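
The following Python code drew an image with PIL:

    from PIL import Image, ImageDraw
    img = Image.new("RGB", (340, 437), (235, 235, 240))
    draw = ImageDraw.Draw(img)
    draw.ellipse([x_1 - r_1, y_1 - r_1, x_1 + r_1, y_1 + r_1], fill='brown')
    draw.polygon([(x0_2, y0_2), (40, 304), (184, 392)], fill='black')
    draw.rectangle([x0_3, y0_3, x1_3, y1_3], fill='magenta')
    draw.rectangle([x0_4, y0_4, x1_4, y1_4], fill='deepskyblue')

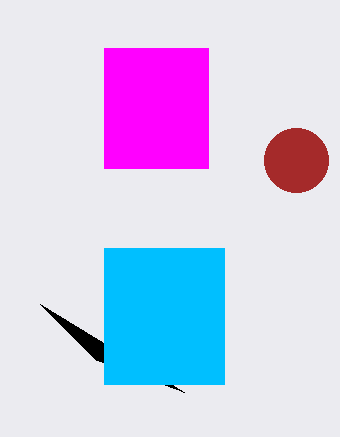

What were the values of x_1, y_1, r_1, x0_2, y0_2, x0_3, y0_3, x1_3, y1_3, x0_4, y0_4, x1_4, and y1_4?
x_1 = 296, y_1 = 160, r_1 = 32, x0_2 = 96, y0_2 = 360, x0_3 = 104, y0_3 = 48, x1_3 = 208, y1_3 = 168, x0_4 = 104, y0_4 = 248, x1_4 = 224, y1_4 = 384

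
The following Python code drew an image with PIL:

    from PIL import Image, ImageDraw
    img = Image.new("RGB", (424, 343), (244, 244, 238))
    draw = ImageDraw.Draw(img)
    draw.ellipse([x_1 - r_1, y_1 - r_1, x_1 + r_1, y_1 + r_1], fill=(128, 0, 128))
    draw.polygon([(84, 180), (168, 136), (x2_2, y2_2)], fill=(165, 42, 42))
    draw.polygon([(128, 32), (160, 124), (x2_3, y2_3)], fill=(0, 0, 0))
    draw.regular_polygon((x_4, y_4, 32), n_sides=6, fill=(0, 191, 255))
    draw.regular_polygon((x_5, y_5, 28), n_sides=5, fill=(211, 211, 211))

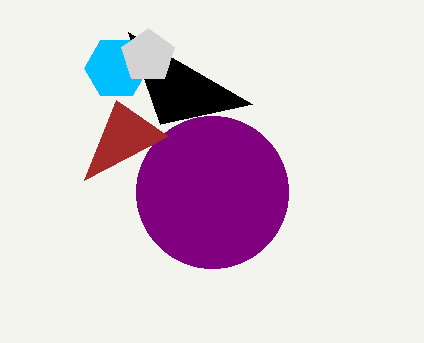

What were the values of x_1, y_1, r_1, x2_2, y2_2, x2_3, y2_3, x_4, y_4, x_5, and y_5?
x_1 = 212, y_1 = 192, r_1 = 76, x2_2 = 116, y2_2 = 100, x2_3 = 252, y2_3 = 104, x_4 = 116, y_4 = 68, x_5 = 148, y_5 = 56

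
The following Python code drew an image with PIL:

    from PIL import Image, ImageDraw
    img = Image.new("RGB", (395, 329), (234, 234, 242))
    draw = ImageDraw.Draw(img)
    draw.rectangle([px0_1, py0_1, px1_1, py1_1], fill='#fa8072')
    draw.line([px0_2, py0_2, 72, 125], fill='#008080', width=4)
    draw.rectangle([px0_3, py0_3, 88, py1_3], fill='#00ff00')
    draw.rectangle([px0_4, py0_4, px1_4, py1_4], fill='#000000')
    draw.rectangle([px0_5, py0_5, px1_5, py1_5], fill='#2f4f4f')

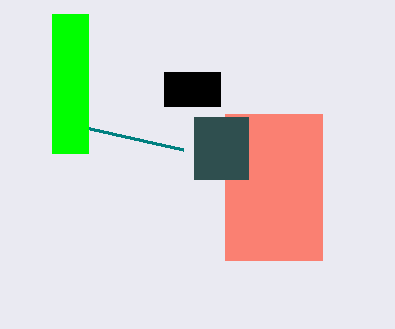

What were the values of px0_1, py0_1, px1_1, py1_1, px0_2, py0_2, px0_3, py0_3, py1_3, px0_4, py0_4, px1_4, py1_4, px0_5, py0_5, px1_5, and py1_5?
px0_1 = 225
py0_1 = 114
px1_1 = 322
py1_1 = 260
px0_2 = 183
py0_2 = 150
px0_3 = 52
py0_3 = 14
py1_3 = 153
px0_4 = 164
py0_4 = 72
px1_4 = 220
py1_4 = 106
px0_5 = 194
py0_5 = 117
px1_5 = 248
py1_5 = 179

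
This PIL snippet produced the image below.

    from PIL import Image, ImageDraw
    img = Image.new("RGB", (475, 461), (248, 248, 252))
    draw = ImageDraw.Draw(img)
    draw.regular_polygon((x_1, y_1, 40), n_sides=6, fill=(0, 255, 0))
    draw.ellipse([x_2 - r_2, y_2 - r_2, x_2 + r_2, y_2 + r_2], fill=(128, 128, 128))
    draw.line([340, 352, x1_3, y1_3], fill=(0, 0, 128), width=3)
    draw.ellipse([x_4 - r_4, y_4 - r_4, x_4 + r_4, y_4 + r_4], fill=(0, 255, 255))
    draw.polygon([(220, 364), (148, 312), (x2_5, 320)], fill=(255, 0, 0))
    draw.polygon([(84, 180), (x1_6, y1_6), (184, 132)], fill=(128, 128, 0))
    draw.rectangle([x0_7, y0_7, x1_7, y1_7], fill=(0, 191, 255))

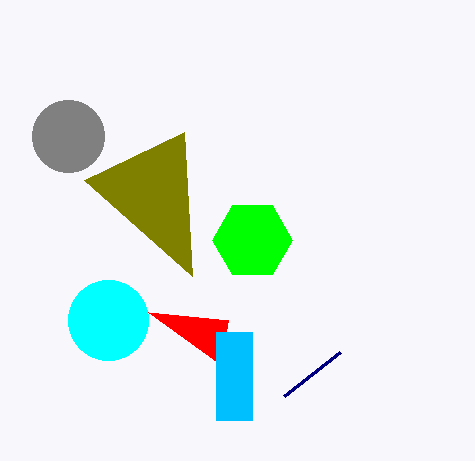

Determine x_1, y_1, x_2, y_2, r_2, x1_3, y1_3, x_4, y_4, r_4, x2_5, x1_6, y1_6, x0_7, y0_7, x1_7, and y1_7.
x_1 = 252, y_1 = 240, x_2 = 68, y_2 = 136, r_2 = 36, x1_3 = 284, y1_3 = 396, x_4 = 108, y_4 = 320, r_4 = 40, x2_5 = 228, x1_6 = 192, y1_6 = 276, x0_7 = 216, y0_7 = 332, x1_7 = 252, y1_7 = 420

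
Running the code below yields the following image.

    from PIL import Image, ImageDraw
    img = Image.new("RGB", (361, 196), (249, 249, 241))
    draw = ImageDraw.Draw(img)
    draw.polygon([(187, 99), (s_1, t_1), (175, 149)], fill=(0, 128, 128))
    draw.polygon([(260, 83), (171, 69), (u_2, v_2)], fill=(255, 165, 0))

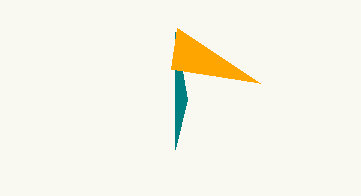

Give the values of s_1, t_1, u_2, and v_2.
s_1 = 175
t_1 = 32
u_2 = 177
v_2 = 28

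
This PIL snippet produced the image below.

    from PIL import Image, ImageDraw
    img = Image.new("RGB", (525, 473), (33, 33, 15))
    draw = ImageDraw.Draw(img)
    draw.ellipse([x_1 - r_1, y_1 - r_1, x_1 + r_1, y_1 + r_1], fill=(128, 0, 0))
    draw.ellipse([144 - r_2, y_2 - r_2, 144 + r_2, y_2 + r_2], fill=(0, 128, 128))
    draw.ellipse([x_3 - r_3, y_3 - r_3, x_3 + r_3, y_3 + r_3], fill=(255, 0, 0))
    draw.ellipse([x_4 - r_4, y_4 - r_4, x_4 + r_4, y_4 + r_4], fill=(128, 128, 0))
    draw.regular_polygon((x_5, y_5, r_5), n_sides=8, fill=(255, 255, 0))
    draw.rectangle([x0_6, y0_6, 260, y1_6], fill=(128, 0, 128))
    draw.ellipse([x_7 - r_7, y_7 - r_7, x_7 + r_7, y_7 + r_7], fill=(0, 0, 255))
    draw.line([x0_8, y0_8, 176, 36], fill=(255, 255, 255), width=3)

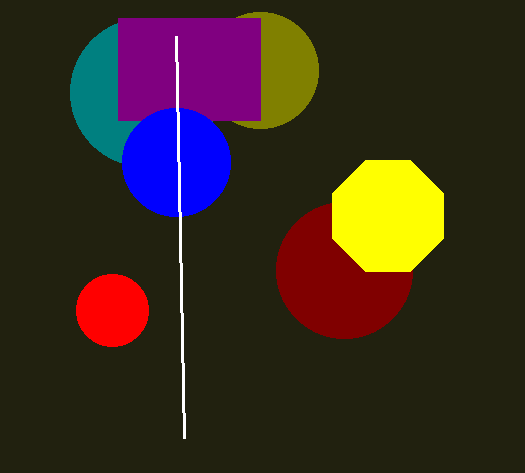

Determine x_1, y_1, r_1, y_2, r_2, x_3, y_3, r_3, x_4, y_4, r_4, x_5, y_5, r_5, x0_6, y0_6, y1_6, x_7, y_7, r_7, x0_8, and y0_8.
x_1 = 344, y_1 = 270, r_1 = 68, y_2 = 92, r_2 = 74, x_3 = 112, y_3 = 310, r_3 = 36, x_4 = 260, y_4 = 70, r_4 = 58, x_5 = 388, y_5 = 216, r_5 = 60, x0_6 = 118, y0_6 = 18, y1_6 = 120, x_7 = 176, y_7 = 162, r_7 = 54, x0_8 = 184, y0_8 = 438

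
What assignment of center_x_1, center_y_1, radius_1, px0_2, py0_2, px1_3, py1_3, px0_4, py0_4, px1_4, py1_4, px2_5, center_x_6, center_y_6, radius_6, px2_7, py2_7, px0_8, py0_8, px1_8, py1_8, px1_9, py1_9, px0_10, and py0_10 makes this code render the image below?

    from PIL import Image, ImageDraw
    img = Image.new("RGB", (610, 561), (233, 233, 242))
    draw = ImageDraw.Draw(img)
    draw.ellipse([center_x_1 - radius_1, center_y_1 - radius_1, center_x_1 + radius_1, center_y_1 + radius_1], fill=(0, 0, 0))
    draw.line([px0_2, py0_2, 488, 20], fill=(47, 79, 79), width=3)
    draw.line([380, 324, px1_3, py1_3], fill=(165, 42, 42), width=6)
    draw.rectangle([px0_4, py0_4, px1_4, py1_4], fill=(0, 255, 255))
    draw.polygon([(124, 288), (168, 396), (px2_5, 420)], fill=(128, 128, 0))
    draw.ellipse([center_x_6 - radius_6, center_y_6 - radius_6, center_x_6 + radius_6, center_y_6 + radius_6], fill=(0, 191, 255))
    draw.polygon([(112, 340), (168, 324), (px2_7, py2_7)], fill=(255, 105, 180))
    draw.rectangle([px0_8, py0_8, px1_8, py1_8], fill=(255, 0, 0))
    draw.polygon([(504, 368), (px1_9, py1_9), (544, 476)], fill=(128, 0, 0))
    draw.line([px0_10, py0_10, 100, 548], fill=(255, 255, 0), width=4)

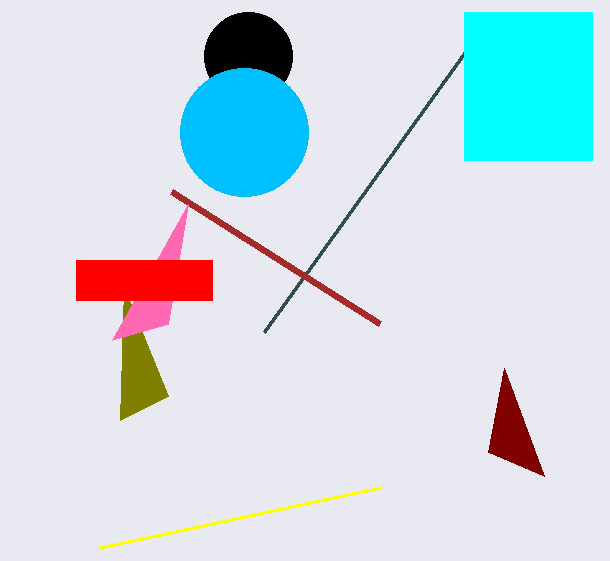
center_x_1 = 248
center_y_1 = 56
radius_1 = 44
px0_2 = 264
py0_2 = 332
px1_3 = 172
py1_3 = 192
px0_4 = 464
py0_4 = 12
px1_4 = 592
py1_4 = 160
px2_5 = 120
center_x_6 = 244
center_y_6 = 132
radius_6 = 64
px2_7 = 188
py2_7 = 204
px0_8 = 76
py0_8 = 260
px1_8 = 212
py1_8 = 300
px1_9 = 488
py1_9 = 452
px0_10 = 380
py0_10 = 488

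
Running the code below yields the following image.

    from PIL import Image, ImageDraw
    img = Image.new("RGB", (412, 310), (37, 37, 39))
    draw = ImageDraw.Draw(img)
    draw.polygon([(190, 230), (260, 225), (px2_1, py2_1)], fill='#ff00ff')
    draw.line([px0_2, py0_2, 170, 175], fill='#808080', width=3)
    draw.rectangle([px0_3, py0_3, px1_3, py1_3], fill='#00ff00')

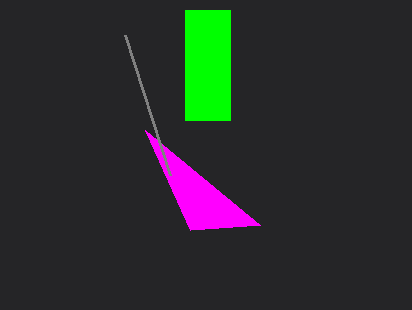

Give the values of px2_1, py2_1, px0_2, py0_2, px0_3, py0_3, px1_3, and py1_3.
px2_1 = 145; py2_1 = 130; px0_2 = 125; py0_2 = 35; px0_3 = 185; py0_3 = 10; px1_3 = 230; py1_3 = 120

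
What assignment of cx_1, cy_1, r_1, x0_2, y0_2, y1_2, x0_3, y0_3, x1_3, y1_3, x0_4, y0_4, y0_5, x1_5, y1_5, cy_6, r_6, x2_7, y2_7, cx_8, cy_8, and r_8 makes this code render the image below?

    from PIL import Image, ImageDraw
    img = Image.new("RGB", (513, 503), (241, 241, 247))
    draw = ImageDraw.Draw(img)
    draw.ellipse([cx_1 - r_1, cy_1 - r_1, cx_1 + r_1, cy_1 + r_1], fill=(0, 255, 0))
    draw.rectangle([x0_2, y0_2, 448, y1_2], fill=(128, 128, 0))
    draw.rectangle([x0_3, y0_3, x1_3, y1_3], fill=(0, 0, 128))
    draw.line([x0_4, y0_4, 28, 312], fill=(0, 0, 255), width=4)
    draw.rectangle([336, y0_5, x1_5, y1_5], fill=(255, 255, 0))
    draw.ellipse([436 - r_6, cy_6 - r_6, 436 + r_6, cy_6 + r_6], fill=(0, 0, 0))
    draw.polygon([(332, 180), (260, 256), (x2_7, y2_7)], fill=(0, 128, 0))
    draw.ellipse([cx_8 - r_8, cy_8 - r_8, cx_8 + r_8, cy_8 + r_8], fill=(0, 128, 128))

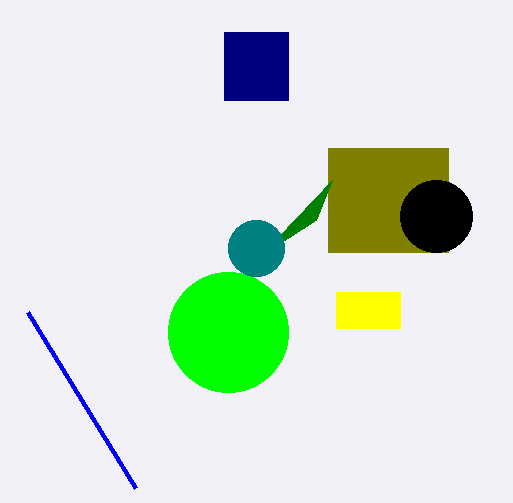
cx_1 = 228, cy_1 = 332, r_1 = 60, x0_2 = 328, y0_2 = 148, y1_2 = 252, x0_3 = 224, y0_3 = 32, x1_3 = 288, y1_3 = 100, x0_4 = 136, y0_4 = 488, y0_5 = 292, x1_5 = 400, y1_5 = 328, cy_6 = 216, r_6 = 36, x2_7 = 316, y2_7 = 220, cx_8 = 256, cy_8 = 248, r_8 = 28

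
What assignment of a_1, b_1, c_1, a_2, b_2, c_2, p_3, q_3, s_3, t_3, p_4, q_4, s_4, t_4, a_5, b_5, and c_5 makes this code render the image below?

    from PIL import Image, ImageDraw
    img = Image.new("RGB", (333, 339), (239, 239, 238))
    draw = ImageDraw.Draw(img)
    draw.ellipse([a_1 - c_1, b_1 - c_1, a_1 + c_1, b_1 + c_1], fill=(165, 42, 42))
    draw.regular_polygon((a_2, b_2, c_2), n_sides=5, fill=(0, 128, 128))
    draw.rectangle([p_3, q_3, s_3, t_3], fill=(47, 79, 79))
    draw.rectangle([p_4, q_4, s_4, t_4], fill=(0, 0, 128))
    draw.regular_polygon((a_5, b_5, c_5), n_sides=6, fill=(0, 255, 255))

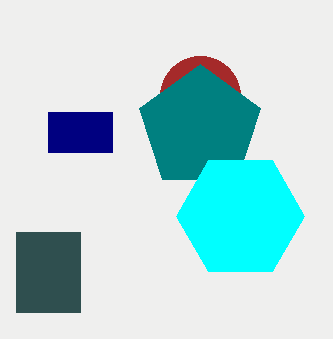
a_1 = 200, b_1 = 96, c_1 = 40, a_2 = 200, b_2 = 128, c_2 = 64, p_3 = 16, q_3 = 232, s_3 = 80, t_3 = 312, p_4 = 48, q_4 = 112, s_4 = 112, t_4 = 152, a_5 = 240, b_5 = 216, c_5 = 64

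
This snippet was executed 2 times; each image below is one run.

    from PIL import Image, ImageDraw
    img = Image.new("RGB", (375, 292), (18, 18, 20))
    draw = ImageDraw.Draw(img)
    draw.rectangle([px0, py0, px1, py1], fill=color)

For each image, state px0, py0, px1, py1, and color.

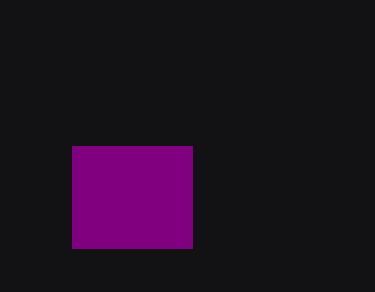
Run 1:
px0 = 72
py0 = 146
px1 = 192
py1 = 248
color = 'purple'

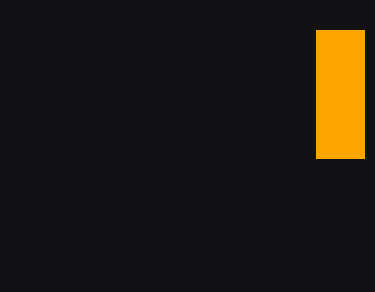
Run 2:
px0 = 316, py0 = 30, px1 = 364, py1 = 158, color = 'orange'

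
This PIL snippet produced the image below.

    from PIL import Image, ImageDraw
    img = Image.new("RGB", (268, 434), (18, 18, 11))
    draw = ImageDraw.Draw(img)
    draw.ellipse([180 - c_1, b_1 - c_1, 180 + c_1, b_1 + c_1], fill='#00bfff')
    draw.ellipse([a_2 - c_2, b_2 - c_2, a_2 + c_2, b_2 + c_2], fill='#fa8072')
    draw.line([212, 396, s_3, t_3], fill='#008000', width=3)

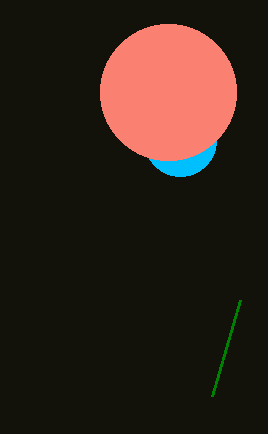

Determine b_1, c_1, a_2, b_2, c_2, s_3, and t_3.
b_1 = 140
c_1 = 36
a_2 = 168
b_2 = 92
c_2 = 68
s_3 = 240
t_3 = 300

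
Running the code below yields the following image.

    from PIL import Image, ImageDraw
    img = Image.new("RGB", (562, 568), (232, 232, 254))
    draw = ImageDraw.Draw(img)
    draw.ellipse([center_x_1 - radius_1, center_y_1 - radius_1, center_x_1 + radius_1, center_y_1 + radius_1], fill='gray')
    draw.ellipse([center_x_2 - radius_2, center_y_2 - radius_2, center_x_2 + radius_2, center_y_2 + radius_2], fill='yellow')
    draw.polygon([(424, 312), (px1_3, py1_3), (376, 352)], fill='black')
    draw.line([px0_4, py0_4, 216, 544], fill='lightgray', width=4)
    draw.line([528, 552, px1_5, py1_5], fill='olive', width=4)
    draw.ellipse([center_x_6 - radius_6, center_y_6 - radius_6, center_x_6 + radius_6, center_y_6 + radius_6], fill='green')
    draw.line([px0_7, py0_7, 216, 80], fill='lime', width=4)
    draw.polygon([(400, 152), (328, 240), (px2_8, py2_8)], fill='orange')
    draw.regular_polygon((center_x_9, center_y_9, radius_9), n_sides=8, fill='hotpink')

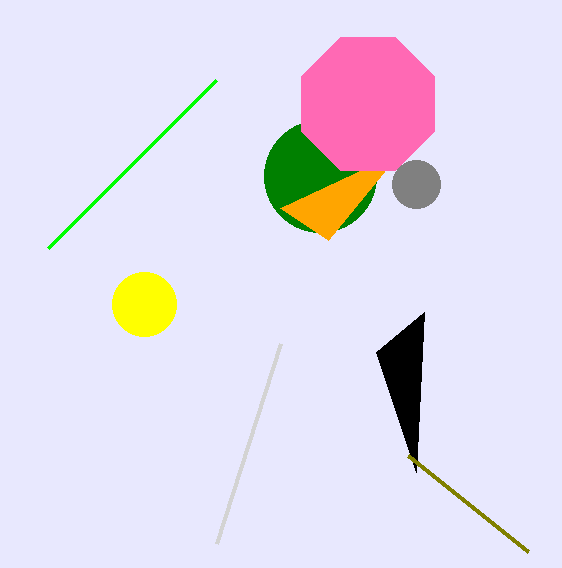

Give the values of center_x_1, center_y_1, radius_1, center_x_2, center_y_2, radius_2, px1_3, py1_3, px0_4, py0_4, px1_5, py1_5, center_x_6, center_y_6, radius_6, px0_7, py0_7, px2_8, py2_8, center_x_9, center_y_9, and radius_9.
center_x_1 = 416
center_y_1 = 184
radius_1 = 24
center_x_2 = 144
center_y_2 = 304
radius_2 = 32
px1_3 = 416
py1_3 = 472
px0_4 = 280
py0_4 = 344
px1_5 = 408
py1_5 = 456
center_x_6 = 320
center_y_6 = 176
radius_6 = 56
px0_7 = 48
py0_7 = 248
px2_8 = 280
py2_8 = 208
center_x_9 = 368
center_y_9 = 104
radius_9 = 72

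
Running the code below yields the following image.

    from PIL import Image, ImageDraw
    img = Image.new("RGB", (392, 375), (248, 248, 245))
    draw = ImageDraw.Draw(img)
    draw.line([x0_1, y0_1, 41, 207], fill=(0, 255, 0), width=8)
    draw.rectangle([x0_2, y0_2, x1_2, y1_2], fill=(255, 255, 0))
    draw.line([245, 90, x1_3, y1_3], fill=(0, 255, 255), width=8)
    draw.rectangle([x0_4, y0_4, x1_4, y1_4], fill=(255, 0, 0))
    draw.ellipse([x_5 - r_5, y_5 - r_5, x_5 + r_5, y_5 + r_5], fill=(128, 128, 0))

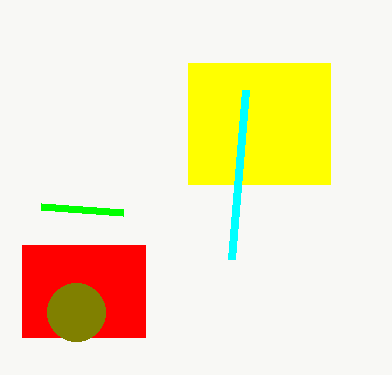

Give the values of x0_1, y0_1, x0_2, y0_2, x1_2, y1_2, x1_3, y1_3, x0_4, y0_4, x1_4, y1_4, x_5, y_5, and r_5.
x0_1 = 123, y0_1 = 213, x0_2 = 188, y0_2 = 63, x1_2 = 330, y1_2 = 184, x1_3 = 231, y1_3 = 259, x0_4 = 22, y0_4 = 245, x1_4 = 145, y1_4 = 337, x_5 = 76, y_5 = 312, r_5 = 29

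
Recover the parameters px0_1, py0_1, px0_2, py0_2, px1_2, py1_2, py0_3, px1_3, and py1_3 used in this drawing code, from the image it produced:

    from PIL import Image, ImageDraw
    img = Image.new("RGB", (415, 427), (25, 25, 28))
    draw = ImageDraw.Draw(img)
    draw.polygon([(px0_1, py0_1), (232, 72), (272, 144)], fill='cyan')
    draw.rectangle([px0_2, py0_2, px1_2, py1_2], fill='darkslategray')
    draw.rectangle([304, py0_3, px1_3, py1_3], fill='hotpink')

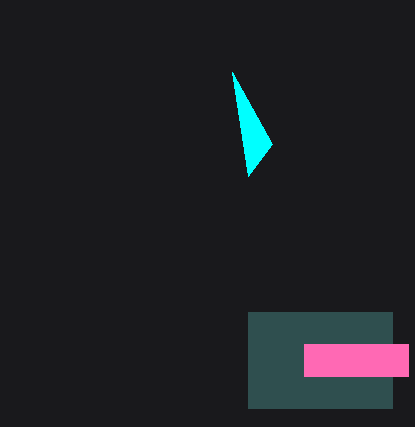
px0_1 = 248, py0_1 = 176, px0_2 = 248, py0_2 = 312, px1_2 = 392, py1_2 = 408, py0_3 = 344, px1_3 = 408, py1_3 = 376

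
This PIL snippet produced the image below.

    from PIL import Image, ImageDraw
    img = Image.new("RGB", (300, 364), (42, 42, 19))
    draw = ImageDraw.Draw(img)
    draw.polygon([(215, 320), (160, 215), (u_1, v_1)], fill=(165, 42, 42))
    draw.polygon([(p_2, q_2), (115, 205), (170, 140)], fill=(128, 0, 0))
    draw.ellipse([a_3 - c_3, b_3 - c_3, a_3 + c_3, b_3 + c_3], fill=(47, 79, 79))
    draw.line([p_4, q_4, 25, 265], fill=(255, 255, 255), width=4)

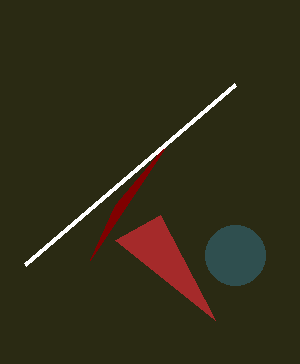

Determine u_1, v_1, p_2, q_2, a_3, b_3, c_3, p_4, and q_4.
u_1 = 115
v_1 = 240
p_2 = 90
q_2 = 260
a_3 = 235
b_3 = 255
c_3 = 30
p_4 = 235
q_4 = 85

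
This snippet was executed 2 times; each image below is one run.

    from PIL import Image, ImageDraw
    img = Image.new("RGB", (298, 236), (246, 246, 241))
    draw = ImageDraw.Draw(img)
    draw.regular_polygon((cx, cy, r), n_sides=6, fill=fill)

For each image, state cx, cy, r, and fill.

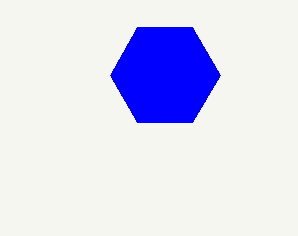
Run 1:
cx = 165; cy = 75; r = 55; fill = 'blue'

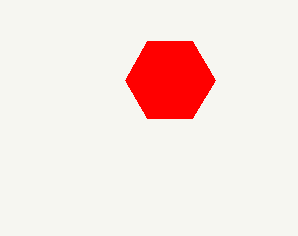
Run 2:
cx = 170; cy = 80; r = 45; fill = 'red'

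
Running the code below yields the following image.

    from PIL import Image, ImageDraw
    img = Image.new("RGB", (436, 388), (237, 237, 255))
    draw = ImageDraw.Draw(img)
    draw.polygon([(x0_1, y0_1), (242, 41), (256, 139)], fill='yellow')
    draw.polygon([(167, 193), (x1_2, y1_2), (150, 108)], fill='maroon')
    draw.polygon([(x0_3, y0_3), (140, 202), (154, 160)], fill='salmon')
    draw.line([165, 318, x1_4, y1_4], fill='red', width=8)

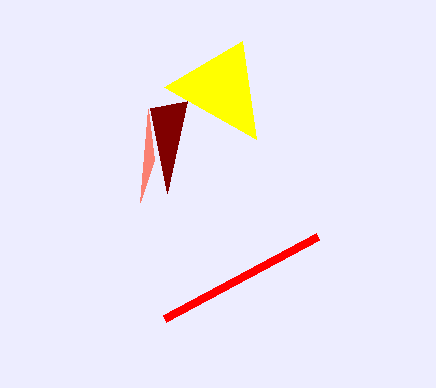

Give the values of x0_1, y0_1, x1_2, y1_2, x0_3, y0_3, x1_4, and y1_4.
x0_1 = 164; y0_1 = 87; x1_2 = 187; y1_2 = 101; x0_3 = 148; y0_3 = 109; x1_4 = 318; y1_4 = 236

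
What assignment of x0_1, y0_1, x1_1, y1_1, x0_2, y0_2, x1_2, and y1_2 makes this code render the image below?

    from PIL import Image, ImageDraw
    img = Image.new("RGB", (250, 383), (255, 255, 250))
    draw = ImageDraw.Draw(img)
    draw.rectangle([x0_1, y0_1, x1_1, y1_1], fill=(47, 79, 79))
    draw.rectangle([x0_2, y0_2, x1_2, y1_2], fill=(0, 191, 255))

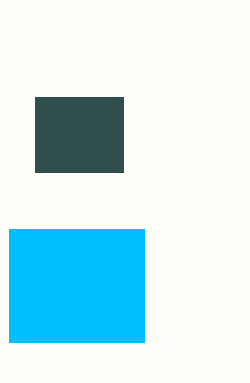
x0_1 = 35; y0_1 = 97; x1_1 = 123; y1_1 = 172; x0_2 = 9; y0_2 = 229; x1_2 = 144; y1_2 = 342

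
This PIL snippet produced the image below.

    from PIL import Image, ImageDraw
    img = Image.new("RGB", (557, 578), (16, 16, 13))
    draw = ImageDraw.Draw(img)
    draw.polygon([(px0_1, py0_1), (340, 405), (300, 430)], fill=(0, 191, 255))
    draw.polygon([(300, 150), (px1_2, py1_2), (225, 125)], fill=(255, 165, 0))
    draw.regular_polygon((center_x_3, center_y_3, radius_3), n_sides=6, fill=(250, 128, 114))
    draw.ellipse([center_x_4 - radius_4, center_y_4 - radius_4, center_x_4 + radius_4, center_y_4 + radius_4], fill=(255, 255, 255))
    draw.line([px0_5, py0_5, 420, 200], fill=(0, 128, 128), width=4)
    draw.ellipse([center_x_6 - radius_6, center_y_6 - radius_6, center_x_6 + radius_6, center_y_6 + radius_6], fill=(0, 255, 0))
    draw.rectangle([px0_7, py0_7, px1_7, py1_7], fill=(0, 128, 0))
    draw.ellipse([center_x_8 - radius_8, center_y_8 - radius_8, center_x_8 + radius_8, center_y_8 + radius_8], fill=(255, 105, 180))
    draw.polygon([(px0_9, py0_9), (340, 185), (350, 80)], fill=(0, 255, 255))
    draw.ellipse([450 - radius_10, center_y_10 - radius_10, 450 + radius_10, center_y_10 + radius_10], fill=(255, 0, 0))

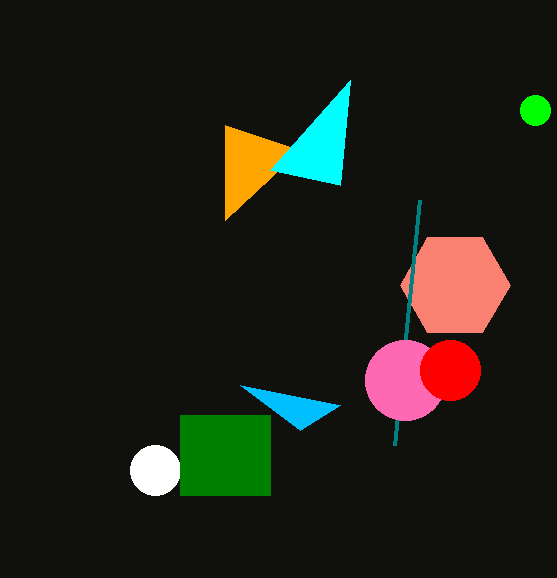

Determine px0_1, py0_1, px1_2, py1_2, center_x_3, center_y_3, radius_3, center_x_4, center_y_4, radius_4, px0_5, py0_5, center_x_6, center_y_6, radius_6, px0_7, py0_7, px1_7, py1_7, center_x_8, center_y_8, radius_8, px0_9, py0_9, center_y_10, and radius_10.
px0_1 = 240; py0_1 = 385; px1_2 = 225; py1_2 = 220; center_x_3 = 455; center_y_3 = 285; radius_3 = 55; center_x_4 = 155; center_y_4 = 470; radius_4 = 25; px0_5 = 395; py0_5 = 445; center_x_6 = 535; center_y_6 = 110; radius_6 = 15; px0_7 = 180; py0_7 = 415; px1_7 = 270; py1_7 = 495; center_x_8 = 405; center_y_8 = 380; radius_8 = 40; px0_9 = 270; py0_9 = 170; center_y_10 = 370; radius_10 = 30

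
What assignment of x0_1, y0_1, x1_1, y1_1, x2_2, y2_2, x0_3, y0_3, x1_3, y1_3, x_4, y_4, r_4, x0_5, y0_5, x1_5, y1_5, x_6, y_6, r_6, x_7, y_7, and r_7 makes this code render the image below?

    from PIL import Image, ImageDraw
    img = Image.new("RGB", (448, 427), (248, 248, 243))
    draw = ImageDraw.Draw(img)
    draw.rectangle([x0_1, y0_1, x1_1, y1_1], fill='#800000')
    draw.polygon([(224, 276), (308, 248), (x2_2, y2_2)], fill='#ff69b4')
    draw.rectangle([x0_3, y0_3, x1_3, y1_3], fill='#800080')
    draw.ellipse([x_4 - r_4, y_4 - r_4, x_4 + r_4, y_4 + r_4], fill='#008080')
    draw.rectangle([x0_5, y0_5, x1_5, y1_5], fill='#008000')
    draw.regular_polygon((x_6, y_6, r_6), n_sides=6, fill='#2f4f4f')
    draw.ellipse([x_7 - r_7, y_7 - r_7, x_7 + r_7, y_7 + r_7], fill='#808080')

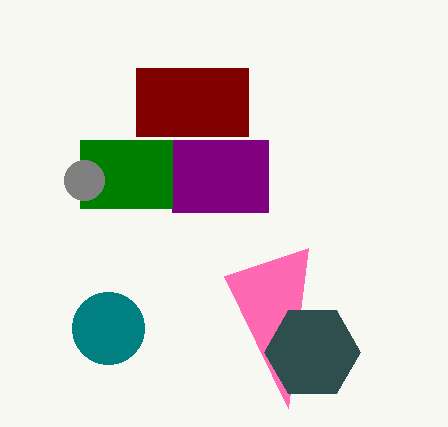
x0_1 = 136; y0_1 = 68; x1_1 = 248; y1_1 = 136; x2_2 = 288; y2_2 = 408; x0_3 = 172; y0_3 = 140; x1_3 = 268; y1_3 = 212; x_4 = 108; y_4 = 328; r_4 = 36; x0_5 = 80; y0_5 = 140; x1_5 = 172; y1_5 = 208; x_6 = 312; y_6 = 352; r_6 = 48; x_7 = 84; y_7 = 180; r_7 = 20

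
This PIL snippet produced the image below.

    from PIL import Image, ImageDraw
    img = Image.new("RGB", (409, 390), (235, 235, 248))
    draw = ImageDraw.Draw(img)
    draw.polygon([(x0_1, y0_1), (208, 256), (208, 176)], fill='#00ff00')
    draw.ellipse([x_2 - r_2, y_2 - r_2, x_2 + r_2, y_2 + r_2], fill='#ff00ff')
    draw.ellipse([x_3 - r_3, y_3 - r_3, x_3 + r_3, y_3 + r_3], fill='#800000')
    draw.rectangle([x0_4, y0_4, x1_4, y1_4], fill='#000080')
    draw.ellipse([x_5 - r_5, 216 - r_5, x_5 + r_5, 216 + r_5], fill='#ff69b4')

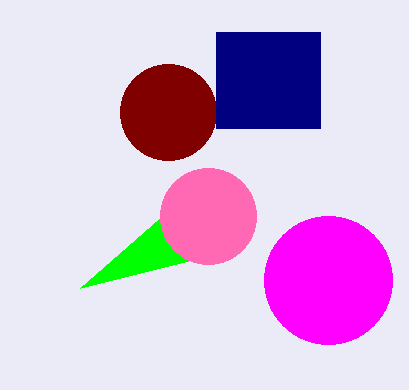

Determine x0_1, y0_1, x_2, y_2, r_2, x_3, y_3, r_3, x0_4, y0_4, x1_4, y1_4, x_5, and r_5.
x0_1 = 80, y0_1 = 288, x_2 = 328, y_2 = 280, r_2 = 64, x_3 = 168, y_3 = 112, r_3 = 48, x0_4 = 216, y0_4 = 32, x1_4 = 320, y1_4 = 128, x_5 = 208, r_5 = 48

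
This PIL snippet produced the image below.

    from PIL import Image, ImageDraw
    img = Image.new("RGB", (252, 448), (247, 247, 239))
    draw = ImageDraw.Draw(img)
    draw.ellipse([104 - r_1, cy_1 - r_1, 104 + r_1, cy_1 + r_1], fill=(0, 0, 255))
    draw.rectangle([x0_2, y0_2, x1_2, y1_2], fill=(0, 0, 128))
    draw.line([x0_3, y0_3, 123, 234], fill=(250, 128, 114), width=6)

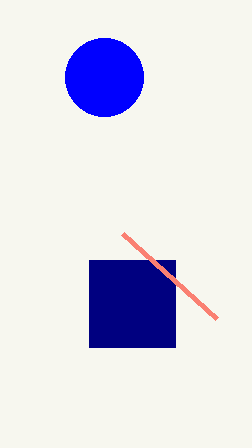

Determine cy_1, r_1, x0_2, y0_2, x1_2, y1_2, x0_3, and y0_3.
cy_1 = 77; r_1 = 39; x0_2 = 89; y0_2 = 260; x1_2 = 175; y1_2 = 347; x0_3 = 217; y0_3 = 319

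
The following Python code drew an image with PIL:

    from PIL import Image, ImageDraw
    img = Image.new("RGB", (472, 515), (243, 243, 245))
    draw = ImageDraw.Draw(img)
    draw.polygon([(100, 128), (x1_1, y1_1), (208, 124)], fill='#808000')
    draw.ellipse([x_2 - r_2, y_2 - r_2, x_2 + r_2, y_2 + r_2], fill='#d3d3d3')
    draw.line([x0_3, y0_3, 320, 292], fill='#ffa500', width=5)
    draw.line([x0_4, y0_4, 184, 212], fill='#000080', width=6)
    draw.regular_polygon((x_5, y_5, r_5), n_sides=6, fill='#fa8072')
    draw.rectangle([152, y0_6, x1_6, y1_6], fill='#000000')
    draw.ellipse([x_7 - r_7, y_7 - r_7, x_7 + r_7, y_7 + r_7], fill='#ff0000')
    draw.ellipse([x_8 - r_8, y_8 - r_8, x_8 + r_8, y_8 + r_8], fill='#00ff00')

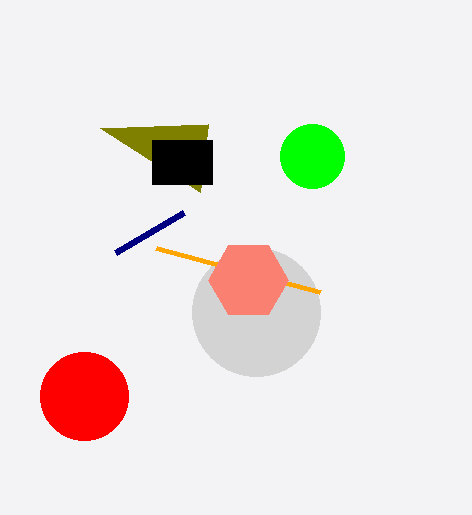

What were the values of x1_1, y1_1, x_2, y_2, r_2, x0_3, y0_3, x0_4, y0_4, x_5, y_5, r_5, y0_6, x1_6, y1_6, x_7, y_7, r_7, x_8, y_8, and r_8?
x1_1 = 200
y1_1 = 192
x_2 = 256
y_2 = 312
r_2 = 64
x0_3 = 156
y0_3 = 248
x0_4 = 116
y0_4 = 252
x_5 = 248
y_5 = 280
r_5 = 40
y0_6 = 140
x1_6 = 212
y1_6 = 184
x_7 = 84
y_7 = 396
r_7 = 44
x_8 = 312
y_8 = 156
r_8 = 32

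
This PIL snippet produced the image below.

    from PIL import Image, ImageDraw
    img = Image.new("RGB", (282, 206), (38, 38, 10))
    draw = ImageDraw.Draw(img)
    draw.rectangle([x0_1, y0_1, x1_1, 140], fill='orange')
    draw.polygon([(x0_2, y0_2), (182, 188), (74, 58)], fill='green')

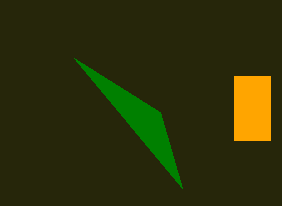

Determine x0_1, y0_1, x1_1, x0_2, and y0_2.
x0_1 = 234, y0_1 = 76, x1_1 = 270, x0_2 = 160, y0_2 = 112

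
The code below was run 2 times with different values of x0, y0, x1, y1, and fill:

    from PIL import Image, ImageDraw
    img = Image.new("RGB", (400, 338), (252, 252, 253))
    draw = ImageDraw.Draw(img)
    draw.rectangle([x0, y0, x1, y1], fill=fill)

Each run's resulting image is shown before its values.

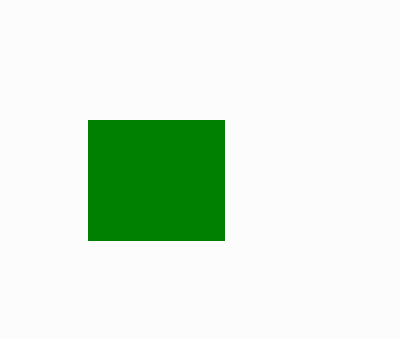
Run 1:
x0 = 88, y0 = 120, x1 = 224, y1 = 240, fill = 'green'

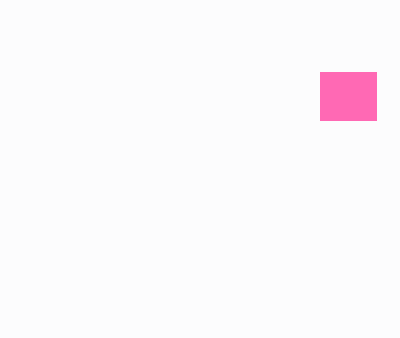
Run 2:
x0 = 320, y0 = 72, x1 = 376, y1 = 120, fill = 'hotpink'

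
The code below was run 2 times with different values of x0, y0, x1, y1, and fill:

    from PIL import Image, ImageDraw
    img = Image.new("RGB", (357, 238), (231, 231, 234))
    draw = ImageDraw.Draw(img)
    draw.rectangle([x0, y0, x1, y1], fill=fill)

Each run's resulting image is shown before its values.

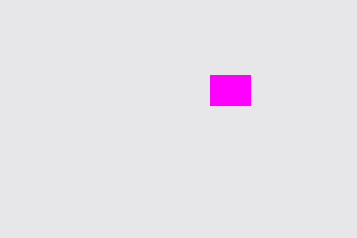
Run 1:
x0 = 210, y0 = 75, x1 = 250, y1 = 105, fill = 'magenta'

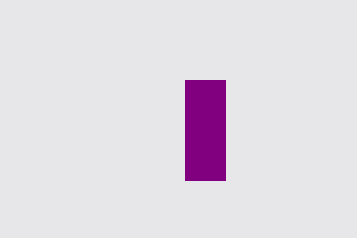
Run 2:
x0 = 185, y0 = 80, x1 = 225, y1 = 180, fill = 'purple'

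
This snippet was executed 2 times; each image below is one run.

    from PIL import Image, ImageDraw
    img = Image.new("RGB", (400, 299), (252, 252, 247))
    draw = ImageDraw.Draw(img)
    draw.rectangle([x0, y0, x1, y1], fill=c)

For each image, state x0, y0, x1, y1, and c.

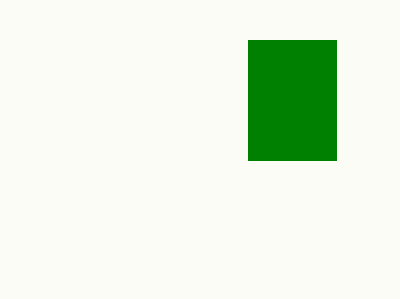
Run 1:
x0 = 248
y0 = 40
x1 = 336
y1 = 160
c = 'green'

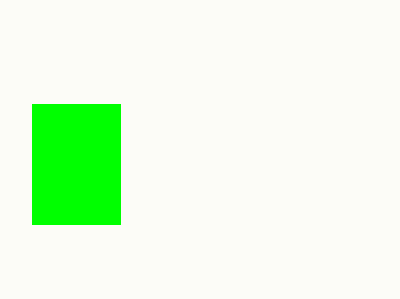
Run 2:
x0 = 32
y0 = 104
x1 = 120
y1 = 224
c = 'lime'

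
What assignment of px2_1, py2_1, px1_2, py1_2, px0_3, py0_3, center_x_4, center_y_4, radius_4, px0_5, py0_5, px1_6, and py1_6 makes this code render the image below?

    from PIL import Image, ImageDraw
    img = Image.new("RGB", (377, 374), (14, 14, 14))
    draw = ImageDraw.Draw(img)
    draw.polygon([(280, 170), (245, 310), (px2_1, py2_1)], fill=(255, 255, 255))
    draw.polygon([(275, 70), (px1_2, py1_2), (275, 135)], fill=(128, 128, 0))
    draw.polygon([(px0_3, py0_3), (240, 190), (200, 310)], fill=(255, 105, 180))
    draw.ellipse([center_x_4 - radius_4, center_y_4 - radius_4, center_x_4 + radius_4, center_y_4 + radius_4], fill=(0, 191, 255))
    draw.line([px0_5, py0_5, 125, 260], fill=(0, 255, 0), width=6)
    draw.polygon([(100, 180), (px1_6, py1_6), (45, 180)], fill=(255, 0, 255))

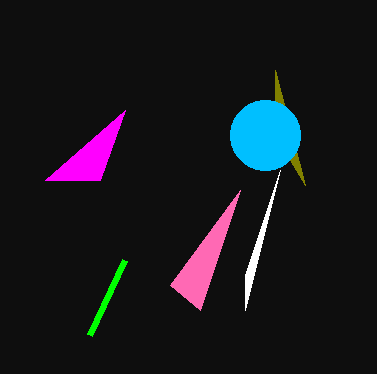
px2_1 = 245
py2_1 = 275
px1_2 = 305
py1_2 = 185
px0_3 = 170
py0_3 = 285
center_x_4 = 265
center_y_4 = 135
radius_4 = 35
px0_5 = 90
py0_5 = 335
px1_6 = 125
py1_6 = 110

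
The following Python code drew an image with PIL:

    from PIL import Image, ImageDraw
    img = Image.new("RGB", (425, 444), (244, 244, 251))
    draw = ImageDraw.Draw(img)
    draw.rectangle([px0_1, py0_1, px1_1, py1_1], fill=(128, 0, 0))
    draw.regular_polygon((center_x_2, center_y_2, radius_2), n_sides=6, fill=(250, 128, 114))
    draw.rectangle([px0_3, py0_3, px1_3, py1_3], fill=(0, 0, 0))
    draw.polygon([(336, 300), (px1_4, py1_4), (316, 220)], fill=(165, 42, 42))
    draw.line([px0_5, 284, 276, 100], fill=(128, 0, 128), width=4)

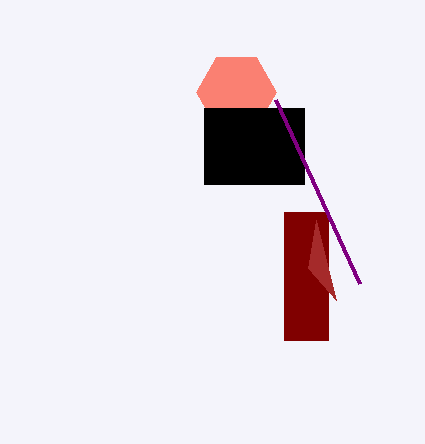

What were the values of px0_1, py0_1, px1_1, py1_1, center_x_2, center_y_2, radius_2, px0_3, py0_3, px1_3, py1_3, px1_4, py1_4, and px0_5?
px0_1 = 284; py0_1 = 212; px1_1 = 328; py1_1 = 340; center_x_2 = 236; center_y_2 = 92; radius_2 = 40; px0_3 = 204; py0_3 = 108; px1_3 = 304; py1_3 = 184; px1_4 = 308; py1_4 = 268; px0_5 = 360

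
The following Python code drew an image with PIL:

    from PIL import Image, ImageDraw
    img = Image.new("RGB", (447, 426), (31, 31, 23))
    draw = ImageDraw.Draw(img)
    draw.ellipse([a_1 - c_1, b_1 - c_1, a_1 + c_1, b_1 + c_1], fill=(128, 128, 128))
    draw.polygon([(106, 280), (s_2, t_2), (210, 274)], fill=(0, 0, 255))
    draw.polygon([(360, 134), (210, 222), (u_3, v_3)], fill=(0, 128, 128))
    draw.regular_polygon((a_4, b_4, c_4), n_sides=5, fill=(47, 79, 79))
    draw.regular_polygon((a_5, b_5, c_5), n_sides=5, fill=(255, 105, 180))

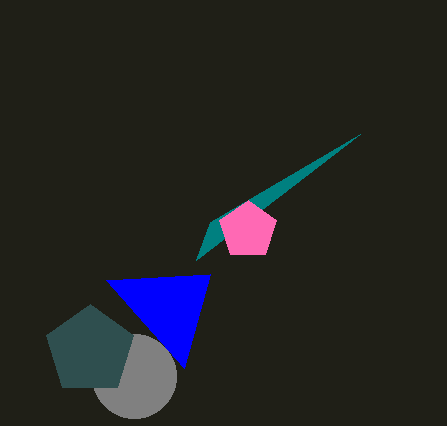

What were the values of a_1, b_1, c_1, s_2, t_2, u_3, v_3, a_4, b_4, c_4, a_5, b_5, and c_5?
a_1 = 134, b_1 = 376, c_1 = 42, s_2 = 184, t_2 = 368, u_3 = 196, v_3 = 260, a_4 = 90, b_4 = 350, c_4 = 46, a_5 = 248, b_5 = 230, c_5 = 30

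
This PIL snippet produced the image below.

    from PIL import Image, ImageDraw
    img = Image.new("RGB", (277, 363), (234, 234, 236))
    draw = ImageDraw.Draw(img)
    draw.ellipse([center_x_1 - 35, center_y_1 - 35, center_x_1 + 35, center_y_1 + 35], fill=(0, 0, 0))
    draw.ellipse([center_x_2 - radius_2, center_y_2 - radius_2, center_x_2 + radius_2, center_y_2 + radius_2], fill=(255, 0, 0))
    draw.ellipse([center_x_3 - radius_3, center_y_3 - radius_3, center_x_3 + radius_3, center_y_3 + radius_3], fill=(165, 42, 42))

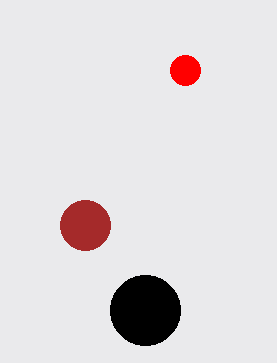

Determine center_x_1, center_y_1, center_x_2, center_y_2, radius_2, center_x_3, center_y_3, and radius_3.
center_x_1 = 145
center_y_1 = 310
center_x_2 = 185
center_y_2 = 70
radius_2 = 15
center_x_3 = 85
center_y_3 = 225
radius_3 = 25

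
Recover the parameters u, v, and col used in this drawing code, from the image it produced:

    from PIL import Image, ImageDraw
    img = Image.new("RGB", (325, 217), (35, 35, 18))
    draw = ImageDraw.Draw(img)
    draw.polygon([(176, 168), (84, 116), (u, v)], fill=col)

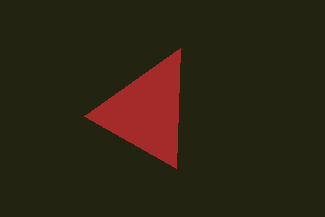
u = 180, v = 48, col = 'brown'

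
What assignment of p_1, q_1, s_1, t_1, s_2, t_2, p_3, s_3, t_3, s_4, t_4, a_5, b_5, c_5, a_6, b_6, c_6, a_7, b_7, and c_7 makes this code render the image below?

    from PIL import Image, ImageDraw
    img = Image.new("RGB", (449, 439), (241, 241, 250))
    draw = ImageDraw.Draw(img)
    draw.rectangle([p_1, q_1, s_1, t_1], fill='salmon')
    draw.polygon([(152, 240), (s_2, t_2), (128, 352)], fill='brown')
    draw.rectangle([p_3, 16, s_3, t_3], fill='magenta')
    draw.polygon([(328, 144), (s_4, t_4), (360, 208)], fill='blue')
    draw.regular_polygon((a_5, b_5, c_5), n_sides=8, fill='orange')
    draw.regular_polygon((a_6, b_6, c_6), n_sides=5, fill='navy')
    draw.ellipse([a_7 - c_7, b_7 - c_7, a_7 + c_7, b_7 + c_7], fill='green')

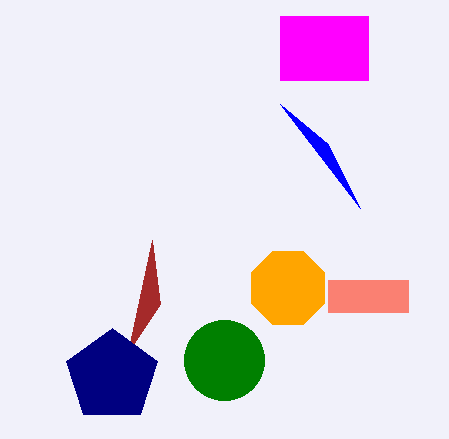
p_1 = 328, q_1 = 280, s_1 = 408, t_1 = 312, s_2 = 160, t_2 = 304, p_3 = 280, s_3 = 368, t_3 = 80, s_4 = 280, t_4 = 104, a_5 = 288, b_5 = 288, c_5 = 40, a_6 = 112, b_6 = 376, c_6 = 48, a_7 = 224, b_7 = 360, c_7 = 40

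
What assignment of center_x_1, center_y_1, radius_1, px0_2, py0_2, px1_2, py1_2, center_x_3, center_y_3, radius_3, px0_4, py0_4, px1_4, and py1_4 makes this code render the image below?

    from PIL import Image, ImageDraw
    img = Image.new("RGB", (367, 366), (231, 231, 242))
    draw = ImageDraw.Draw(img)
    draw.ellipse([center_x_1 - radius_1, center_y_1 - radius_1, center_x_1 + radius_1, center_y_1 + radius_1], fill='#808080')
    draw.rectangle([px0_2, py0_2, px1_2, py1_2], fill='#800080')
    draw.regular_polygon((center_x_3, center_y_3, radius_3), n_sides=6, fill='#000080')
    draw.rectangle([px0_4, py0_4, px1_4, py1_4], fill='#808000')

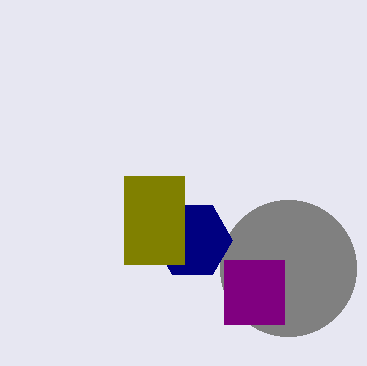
center_x_1 = 288; center_y_1 = 268; radius_1 = 68; px0_2 = 224; py0_2 = 260; px1_2 = 284; py1_2 = 324; center_x_3 = 192; center_y_3 = 240; radius_3 = 40; px0_4 = 124; py0_4 = 176; px1_4 = 184; py1_4 = 264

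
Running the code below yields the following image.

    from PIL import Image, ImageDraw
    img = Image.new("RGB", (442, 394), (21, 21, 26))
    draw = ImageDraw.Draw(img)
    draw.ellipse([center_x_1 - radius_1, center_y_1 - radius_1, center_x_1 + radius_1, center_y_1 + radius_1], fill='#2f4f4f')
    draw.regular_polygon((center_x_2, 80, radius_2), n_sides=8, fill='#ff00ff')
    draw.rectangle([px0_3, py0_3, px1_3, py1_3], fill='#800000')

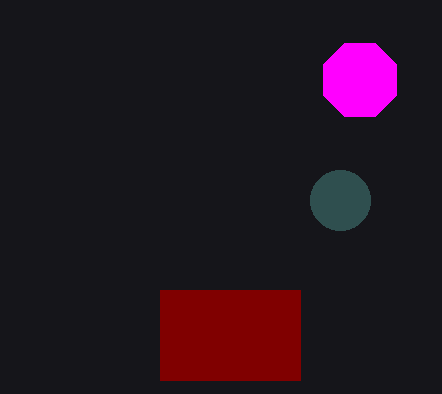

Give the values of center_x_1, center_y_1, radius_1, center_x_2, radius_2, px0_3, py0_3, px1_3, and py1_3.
center_x_1 = 340; center_y_1 = 200; radius_1 = 30; center_x_2 = 360; radius_2 = 40; px0_3 = 160; py0_3 = 290; px1_3 = 300; py1_3 = 380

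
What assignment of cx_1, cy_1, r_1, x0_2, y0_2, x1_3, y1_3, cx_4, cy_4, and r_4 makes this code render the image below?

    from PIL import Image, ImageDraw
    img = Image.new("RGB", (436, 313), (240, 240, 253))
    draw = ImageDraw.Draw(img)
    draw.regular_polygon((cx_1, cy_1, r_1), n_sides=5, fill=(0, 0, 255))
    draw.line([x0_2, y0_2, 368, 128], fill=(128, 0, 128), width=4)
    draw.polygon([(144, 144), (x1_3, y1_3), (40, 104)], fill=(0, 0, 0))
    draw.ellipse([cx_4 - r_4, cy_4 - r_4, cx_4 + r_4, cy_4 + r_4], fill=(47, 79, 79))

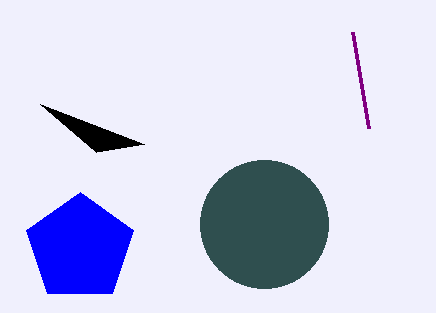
cx_1 = 80, cy_1 = 248, r_1 = 56, x0_2 = 352, y0_2 = 32, x1_3 = 96, y1_3 = 152, cx_4 = 264, cy_4 = 224, r_4 = 64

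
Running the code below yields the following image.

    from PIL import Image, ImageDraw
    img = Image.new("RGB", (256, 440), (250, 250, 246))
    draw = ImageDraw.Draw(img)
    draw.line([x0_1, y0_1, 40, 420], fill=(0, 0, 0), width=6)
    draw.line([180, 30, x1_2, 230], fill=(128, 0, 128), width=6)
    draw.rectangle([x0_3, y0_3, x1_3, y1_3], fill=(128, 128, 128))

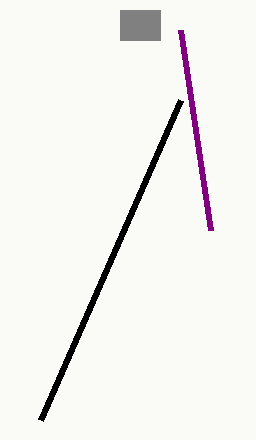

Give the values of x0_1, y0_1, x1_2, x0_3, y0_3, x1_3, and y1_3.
x0_1 = 180; y0_1 = 100; x1_2 = 210; x0_3 = 120; y0_3 = 10; x1_3 = 160; y1_3 = 40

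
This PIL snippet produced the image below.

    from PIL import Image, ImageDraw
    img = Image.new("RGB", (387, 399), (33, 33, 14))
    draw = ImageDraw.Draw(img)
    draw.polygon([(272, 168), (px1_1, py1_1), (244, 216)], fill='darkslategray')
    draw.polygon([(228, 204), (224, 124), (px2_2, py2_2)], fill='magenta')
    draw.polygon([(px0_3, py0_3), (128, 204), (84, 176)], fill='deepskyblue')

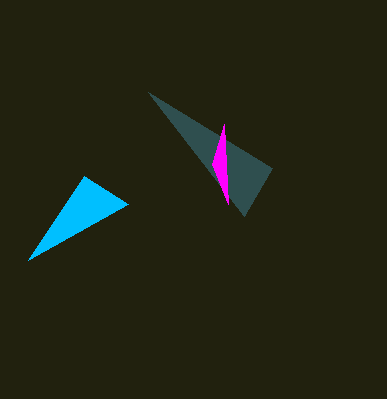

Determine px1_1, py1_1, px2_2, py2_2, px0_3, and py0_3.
px1_1 = 148
py1_1 = 92
px2_2 = 212
py2_2 = 164
px0_3 = 28
py0_3 = 260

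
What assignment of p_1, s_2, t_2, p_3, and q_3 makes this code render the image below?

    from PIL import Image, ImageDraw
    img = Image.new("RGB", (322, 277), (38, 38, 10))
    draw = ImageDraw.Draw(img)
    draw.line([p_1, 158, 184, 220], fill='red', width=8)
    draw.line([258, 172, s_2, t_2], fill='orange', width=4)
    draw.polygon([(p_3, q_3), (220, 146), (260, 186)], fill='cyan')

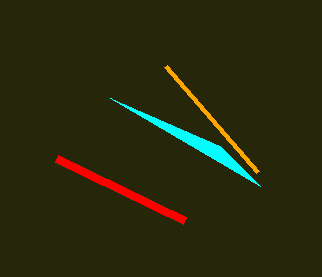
p_1 = 56; s_2 = 166; t_2 = 66; p_3 = 110; q_3 = 98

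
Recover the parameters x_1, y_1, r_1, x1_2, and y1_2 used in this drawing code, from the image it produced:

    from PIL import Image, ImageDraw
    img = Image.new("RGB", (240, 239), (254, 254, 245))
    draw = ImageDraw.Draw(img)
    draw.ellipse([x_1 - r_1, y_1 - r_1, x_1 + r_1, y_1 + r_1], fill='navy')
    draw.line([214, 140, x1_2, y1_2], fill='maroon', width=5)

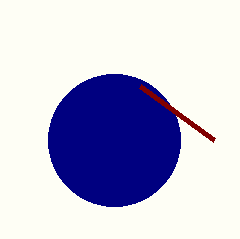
x_1 = 114
y_1 = 140
r_1 = 66
x1_2 = 140
y1_2 = 86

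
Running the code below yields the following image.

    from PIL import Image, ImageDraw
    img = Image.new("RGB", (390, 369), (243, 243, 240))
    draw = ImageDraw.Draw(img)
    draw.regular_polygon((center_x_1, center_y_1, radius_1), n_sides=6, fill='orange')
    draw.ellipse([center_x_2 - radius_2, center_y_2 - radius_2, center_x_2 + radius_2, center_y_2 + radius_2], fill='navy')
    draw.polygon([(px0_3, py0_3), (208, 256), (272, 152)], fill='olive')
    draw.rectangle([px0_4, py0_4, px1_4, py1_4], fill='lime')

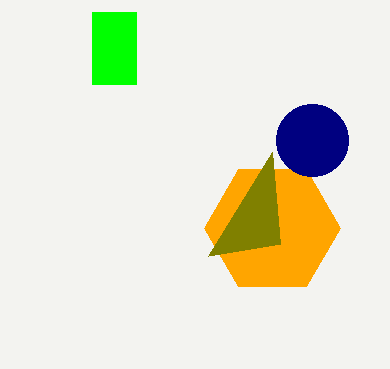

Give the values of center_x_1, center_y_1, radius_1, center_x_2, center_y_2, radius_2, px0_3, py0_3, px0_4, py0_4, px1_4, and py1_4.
center_x_1 = 272, center_y_1 = 228, radius_1 = 68, center_x_2 = 312, center_y_2 = 140, radius_2 = 36, px0_3 = 280, py0_3 = 244, px0_4 = 92, py0_4 = 12, px1_4 = 136, py1_4 = 84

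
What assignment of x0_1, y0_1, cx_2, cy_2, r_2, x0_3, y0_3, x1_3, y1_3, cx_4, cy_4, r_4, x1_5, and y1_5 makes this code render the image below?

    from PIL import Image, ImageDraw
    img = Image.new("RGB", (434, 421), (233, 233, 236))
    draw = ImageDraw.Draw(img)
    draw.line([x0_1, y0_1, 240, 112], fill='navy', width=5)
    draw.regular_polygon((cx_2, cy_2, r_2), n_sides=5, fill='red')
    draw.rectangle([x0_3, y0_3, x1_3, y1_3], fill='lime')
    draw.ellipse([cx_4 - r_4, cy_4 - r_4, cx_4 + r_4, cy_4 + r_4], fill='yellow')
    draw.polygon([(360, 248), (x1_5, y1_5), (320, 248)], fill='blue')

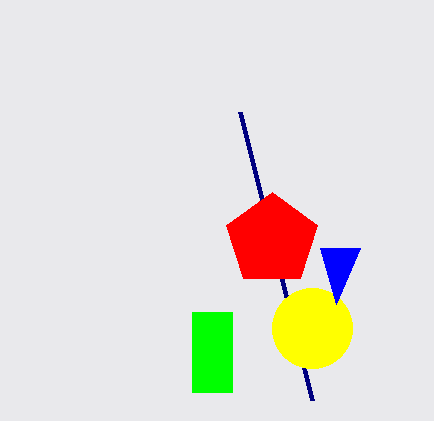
x0_1 = 312; y0_1 = 400; cx_2 = 272; cy_2 = 240; r_2 = 48; x0_3 = 192; y0_3 = 312; x1_3 = 232; y1_3 = 392; cx_4 = 312; cy_4 = 328; r_4 = 40; x1_5 = 336; y1_5 = 304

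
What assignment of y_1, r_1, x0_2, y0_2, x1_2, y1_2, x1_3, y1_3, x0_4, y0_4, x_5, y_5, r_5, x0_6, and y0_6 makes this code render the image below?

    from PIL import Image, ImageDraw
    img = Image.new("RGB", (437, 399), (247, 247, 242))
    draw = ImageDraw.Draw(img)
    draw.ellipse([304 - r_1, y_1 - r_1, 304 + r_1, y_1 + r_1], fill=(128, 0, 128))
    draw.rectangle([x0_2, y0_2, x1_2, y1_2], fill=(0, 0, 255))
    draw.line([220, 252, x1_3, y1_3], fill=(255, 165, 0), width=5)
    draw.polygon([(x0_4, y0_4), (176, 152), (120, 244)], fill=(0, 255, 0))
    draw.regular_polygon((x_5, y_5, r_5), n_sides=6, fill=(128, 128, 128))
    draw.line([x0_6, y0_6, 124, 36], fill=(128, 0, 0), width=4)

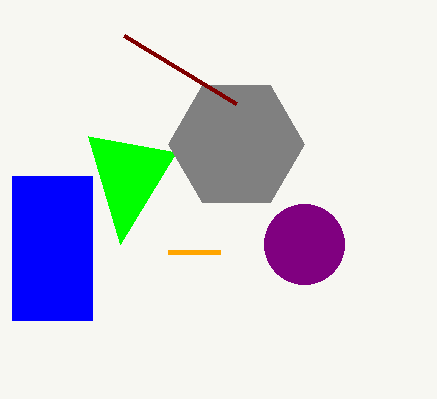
y_1 = 244; r_1 = 40; x0_2 = 12; y0_2 = 176; x1_2 = 92; y1_2 = 320; x1_3 = 168; y1_3 = 252; x0_4 = 88; y0_4 = 136; x_5 = 236; y_5 = 144; r_5 = 68; x0_6 = 236; y0_6 = 104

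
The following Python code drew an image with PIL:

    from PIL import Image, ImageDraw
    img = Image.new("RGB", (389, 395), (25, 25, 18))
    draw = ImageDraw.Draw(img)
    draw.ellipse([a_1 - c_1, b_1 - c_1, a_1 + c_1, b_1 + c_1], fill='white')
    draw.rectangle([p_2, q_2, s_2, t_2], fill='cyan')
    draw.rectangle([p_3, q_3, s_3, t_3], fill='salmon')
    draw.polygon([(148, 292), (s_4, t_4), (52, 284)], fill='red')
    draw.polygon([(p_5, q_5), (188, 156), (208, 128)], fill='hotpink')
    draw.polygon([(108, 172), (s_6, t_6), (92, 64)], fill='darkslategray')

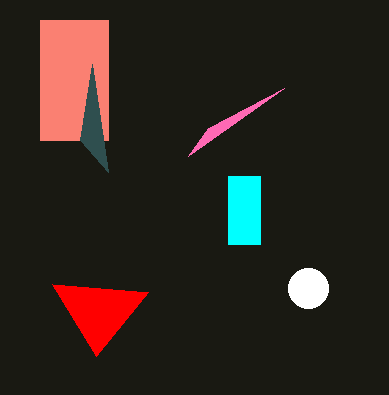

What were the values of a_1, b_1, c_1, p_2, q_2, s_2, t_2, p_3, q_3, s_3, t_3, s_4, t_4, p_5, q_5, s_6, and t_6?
a_1 = 308, b_1 = 288, c_1 = 20, p_2 = 228, q_2 = 176, s_2 = 260, t_2 = 244, p_3 = 40, q_3 = 20, s_3 = 108, t_3 = 140, s_4 = 96, t_4 = 356, p_5 = 284, q_5 = 88, s_6 = 80, t_6 = 140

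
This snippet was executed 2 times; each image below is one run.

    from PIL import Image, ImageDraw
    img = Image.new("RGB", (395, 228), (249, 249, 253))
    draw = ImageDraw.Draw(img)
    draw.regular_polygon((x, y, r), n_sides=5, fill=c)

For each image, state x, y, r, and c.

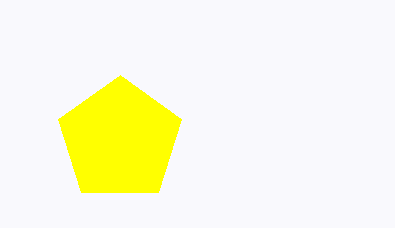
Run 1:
x = 120; y = 140; r = 65; c = 'yellow'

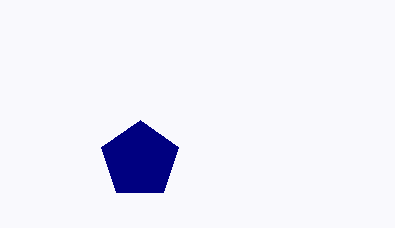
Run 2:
x = 140, y = 160, r = 40, c = 'navy'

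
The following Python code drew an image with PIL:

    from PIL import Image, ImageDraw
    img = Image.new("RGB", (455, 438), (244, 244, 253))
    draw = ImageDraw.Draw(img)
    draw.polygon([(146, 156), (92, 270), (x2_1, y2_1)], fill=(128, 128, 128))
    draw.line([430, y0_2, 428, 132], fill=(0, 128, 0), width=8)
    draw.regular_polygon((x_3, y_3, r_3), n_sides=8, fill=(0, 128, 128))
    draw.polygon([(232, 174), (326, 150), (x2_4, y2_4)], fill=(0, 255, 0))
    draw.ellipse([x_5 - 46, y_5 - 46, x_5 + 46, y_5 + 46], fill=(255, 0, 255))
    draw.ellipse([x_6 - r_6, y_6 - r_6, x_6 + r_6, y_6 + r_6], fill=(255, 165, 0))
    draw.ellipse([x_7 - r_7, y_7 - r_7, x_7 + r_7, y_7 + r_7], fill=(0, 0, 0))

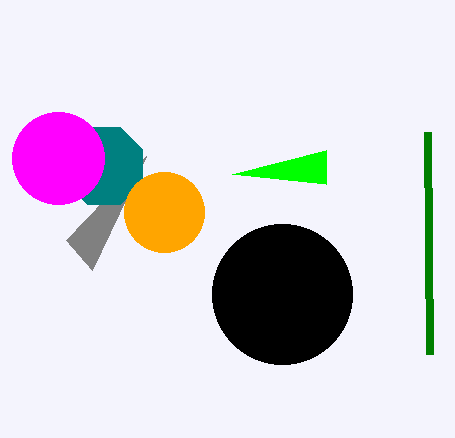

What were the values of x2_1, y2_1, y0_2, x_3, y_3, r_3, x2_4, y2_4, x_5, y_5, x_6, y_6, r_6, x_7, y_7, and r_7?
x2_1 = 66, y2_1 = 240, y0_2 = 354, x_3 = 104, y_3 = 166, r_3 = 42, x2_4 = 326, y2_4 = 184, x_5 = 58, y_5 = 158, x_6 = 164, y_6 = 212, r_6 = 40, x_7 = 282, y_7 = 294, r_7 = 70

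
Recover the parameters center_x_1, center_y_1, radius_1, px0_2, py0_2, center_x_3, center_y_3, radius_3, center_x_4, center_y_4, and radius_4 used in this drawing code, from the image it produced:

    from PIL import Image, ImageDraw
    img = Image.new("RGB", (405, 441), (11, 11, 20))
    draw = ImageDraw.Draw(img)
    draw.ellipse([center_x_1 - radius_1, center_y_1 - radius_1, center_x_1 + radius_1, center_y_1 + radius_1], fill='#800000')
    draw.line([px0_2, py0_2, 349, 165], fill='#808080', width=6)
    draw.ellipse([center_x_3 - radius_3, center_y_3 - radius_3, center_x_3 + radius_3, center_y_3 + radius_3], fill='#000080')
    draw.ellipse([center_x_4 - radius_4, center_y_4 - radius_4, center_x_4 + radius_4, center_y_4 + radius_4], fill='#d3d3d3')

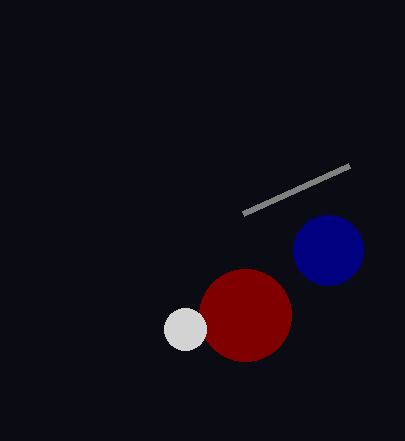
center_x_1 = 245, center_y_1 = 315, radius_1 = 46, px0_2 = 243, py0_2 = 213, center_x_3 = 328, center_y_3 = 250, radius_3 = 35, center_x_4 = 185, center_y_4 = 329, radius_4 = 21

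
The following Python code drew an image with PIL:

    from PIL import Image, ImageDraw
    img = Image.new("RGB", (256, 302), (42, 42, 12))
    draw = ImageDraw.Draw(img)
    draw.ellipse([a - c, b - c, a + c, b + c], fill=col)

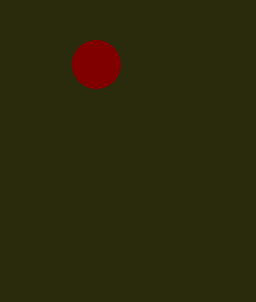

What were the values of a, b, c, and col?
a = 96
b = 64
c = 24
col = 'maroon'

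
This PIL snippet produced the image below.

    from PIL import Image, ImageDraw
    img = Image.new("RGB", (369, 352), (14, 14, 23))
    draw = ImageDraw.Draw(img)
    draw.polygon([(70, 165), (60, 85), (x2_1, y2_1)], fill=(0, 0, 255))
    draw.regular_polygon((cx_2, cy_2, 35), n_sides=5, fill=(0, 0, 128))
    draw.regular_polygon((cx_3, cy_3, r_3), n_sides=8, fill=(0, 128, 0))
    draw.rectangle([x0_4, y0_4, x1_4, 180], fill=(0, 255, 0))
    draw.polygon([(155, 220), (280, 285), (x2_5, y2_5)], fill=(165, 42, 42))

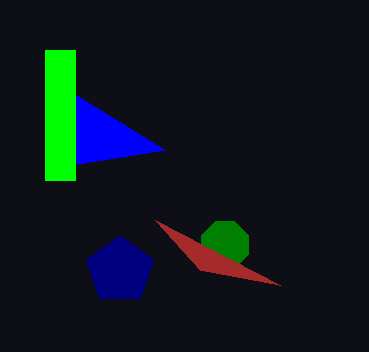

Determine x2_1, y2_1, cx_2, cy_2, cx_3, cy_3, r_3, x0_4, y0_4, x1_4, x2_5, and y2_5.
x2_1 = 165
y2_1 = 150
cx_2 = 120
cy_2 = 270
cx_3 = 225
cy_3 = 245
r_3 = 25
x0_4 = 45
y0_4 = 50
x1_4 = 75
x2_5 = 200
y2_5 = 270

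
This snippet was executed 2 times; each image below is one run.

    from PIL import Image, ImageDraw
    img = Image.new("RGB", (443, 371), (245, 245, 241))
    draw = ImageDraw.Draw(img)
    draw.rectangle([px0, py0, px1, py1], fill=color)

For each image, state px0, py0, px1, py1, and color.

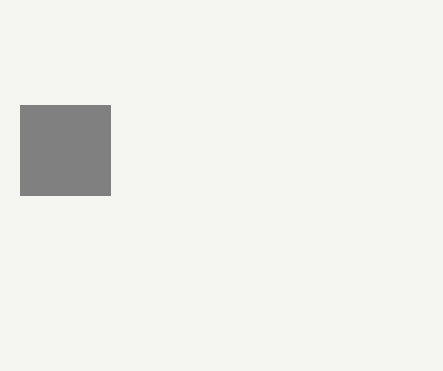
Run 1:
px0 = 20; py0 = 105; px1 = 110; py1 = 195; color = 'gray'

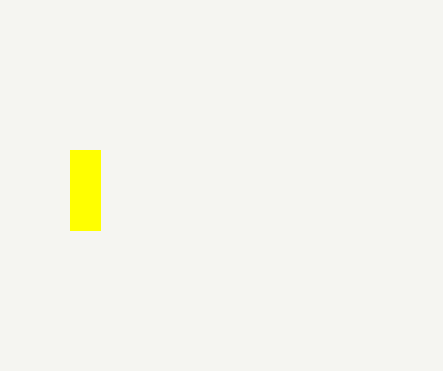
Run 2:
px0 = 70, py0 = 150, px1 = 100, py1 = 230, color = 'yellow'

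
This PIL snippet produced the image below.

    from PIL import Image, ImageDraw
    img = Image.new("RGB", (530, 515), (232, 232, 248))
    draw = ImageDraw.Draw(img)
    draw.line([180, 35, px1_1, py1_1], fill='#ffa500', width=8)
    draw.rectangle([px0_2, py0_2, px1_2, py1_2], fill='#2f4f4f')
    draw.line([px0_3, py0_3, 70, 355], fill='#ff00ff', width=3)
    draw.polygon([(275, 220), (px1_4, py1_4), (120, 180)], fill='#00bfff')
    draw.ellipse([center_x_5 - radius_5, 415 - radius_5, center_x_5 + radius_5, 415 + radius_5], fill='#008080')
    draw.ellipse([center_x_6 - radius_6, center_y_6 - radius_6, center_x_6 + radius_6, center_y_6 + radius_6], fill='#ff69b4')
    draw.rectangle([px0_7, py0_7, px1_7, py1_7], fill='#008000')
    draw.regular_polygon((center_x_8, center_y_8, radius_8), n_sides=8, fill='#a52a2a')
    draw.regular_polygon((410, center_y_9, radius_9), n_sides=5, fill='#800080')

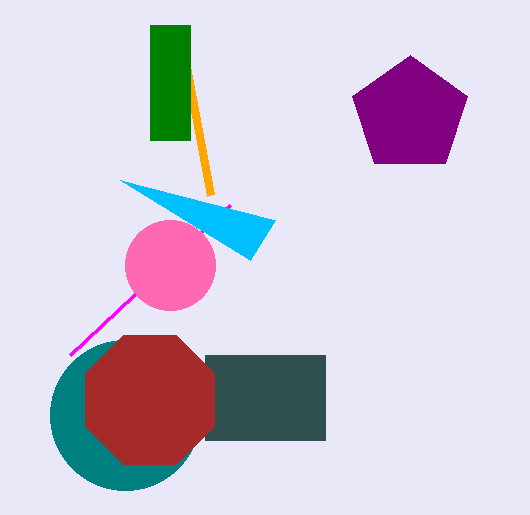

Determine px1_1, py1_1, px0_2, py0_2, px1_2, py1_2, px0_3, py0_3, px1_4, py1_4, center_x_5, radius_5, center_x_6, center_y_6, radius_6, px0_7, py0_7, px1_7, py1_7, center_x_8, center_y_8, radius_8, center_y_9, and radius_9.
px1_1 = 210
py1_1 = 195
px0_2 = 205
py0_2 = 355
px1_2 = 325
py1_2 = 440
px0_3 = 230
py0_3 = 205
px1_4 = 250
py1_4 = 260
center_x_5 = 125
radius_5 = 75
center_x_6 = 170
center_y_6 = 265
radius_6 = 45
px0_7 = 150
py0_7 = 25
px1_7 = 190
py1_7 = 140
center_x_8 = 150
center_y_8 = 400
radius_8 = 70
center_y_9 = 115
radius_9 = 60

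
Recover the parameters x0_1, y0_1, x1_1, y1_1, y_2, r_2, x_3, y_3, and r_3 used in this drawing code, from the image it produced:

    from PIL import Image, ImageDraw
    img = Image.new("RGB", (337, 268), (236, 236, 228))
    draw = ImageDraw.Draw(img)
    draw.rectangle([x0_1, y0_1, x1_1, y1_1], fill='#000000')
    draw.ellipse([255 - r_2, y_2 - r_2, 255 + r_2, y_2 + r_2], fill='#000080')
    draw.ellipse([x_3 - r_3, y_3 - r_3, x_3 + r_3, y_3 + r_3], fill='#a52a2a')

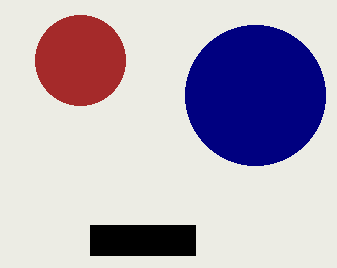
x0_1 = 90
y0_1 = 225
x1_1 = 195
y1_1 = 255
y_2 = 95
r_2 = 70
x_3 = 80
y_3 = 60
r_3 = 45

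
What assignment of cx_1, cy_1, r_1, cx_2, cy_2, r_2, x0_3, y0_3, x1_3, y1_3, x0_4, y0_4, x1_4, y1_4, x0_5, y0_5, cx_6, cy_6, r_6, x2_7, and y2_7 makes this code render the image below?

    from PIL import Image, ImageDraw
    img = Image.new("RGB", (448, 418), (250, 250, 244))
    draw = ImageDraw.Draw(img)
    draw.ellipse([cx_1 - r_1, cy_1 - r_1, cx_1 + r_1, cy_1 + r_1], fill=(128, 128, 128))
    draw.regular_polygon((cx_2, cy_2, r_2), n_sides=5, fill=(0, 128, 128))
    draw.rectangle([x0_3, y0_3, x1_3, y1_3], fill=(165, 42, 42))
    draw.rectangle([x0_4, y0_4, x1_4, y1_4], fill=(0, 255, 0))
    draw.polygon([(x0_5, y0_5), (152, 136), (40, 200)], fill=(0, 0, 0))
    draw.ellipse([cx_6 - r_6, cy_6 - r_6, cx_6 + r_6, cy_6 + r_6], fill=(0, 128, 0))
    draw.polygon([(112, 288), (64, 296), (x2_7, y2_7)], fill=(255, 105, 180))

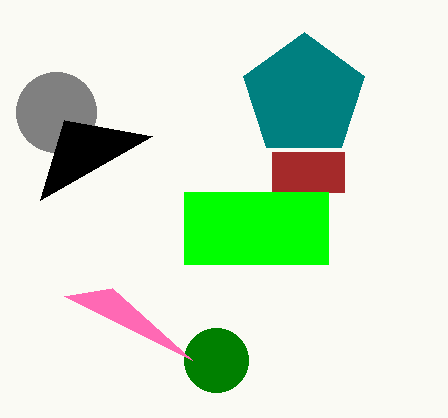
cx_1 = 56; cy_1 = 112; r_1 = 40; cx_2 = 304; cy_2 = 96; r_2 = 64; x0_3 = 272; y0_3 = 152; x1_3 = 344; y1_3 = 192; x0_4 = 184; y0_4 = 192; x1_4 = 328; y1_4 = 264; x0_5 = 64; y0_5 = 120; cx_6 = 216; cy_6 = 360; r_6 = 32; x2_7 = 192; y2_7 = 360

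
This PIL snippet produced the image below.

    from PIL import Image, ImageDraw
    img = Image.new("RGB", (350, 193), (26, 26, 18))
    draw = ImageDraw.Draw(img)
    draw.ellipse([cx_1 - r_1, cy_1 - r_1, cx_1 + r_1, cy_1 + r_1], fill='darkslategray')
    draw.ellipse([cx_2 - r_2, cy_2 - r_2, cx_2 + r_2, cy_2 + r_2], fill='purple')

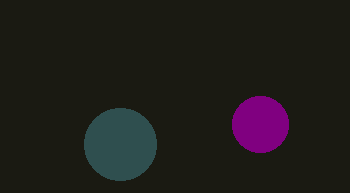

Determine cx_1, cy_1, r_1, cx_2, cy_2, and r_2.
cx_1 = 120, cy_1 = 144, r_1 = 36, cx_2 = 260, cy_2 = 124, r_2 = 28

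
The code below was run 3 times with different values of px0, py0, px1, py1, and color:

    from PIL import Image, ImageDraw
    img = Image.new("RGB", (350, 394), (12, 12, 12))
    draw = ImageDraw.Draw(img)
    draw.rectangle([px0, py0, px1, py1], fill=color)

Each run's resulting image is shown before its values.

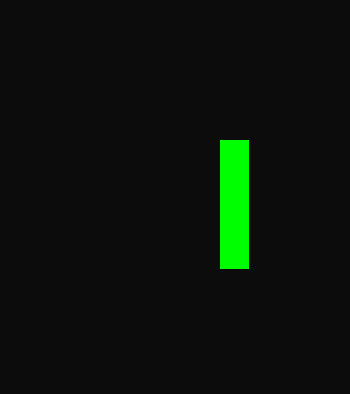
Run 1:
px0 = 220; py0 = 140; px1 = 248; py1 = 268; color = 'lime'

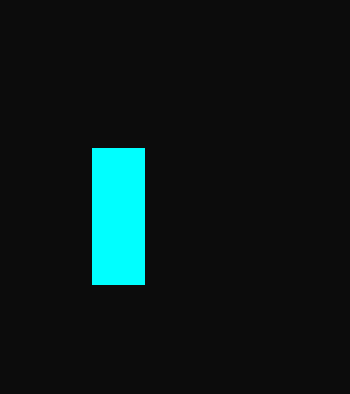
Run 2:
px0 = 92, py0 = 148, px1 = 144, py1 = 284, color = 'cyan'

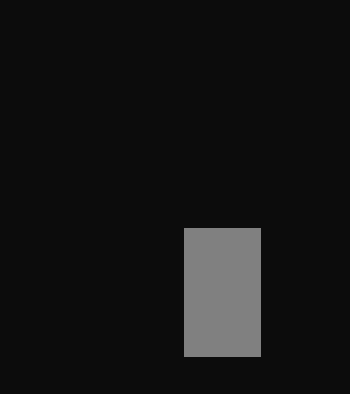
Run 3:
px0 = 184; py0 = 228; px1 = 260; py1 = 356; color = 'gray'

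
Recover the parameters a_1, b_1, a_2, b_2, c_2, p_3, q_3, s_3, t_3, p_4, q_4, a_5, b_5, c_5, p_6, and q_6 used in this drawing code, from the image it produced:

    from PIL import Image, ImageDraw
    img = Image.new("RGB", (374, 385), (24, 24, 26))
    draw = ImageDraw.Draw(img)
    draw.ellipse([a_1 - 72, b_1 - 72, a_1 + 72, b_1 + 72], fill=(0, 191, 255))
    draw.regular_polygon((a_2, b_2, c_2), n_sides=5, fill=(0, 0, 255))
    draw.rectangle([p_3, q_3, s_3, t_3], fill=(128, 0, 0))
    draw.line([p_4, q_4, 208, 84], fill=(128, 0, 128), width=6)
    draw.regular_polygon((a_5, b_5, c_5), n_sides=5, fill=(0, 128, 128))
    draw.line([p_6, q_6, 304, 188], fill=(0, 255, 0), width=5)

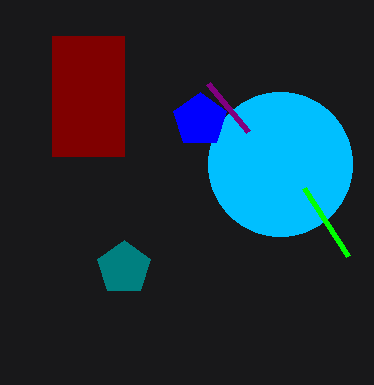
a_1 = 280
b_1 = 164
a_2 = 200
b_2 = 120
c_2 = 28
p_3 = 52
q_3 = 36
s_3 = 124
t_3 = 156
p_4 = 248
q_4 = 132
a_5 = 124
b_5 = 268
c_5 = 28
p_6 = 348
q_6 = 256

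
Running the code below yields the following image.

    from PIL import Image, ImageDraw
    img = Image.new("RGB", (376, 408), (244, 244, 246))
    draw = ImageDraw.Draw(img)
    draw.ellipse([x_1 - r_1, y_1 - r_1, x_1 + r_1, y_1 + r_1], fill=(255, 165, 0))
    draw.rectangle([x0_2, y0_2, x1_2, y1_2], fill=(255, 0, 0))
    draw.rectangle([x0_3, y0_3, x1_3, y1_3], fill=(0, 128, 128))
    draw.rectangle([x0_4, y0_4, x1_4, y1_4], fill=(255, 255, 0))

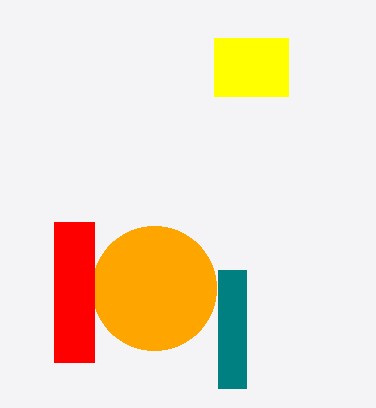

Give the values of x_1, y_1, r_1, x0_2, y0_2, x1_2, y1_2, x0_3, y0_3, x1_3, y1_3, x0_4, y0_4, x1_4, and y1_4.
x_1 = 154; y_1 = 288; r_1 = 62; x0_2 = 54; y0_2 = 222; x1_2 = 94; y1_2 = 362; x0_3 = 218; y0_3 = 270; x1_3 = 246; y1_3 = 388; x0_4 = 214; y0_4 = 38; x1_4 = 288; y1_4 = 96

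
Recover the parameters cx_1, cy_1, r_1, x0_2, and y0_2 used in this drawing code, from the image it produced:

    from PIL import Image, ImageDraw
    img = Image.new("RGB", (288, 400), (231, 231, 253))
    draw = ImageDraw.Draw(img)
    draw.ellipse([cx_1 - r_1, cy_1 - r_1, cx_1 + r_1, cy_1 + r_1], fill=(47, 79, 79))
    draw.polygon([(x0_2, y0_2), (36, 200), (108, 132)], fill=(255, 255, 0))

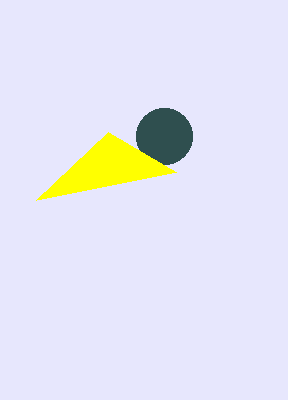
cx_1 = 164
cy_1 = 136
r_1 = 28
x0_2 = 176
y0_2 = 172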